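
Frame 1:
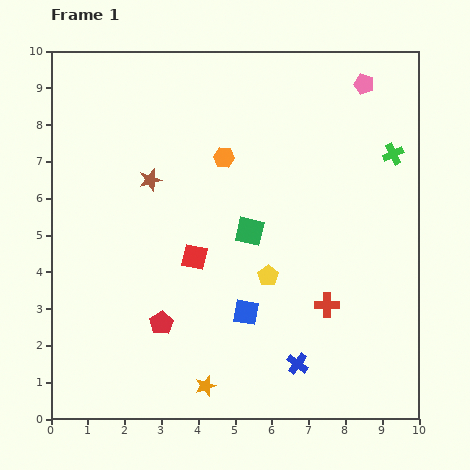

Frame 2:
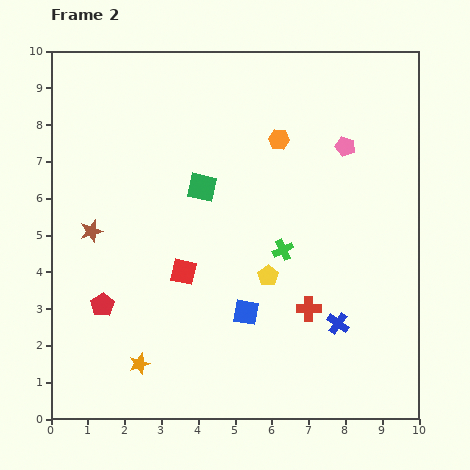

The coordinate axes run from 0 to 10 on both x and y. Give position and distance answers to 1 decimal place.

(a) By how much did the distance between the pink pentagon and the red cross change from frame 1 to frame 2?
-1.6

Distance in frame 1: 6.1. Distance in frame 2: 4.5.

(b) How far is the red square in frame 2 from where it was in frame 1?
0.5

The red square moved from (3.9, 4.4) to (3.6, 4.0), a distance of √(0.3² + 0.4²) ≈ 0.5.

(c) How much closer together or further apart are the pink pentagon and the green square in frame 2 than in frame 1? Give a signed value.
-1.0

Distance in frame 1: 5.1. Distance in frame 2: 4.1.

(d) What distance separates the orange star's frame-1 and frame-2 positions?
1.9

The orange star moved from (4.2, 0.9) to (2.4, 1.5), a distance of √(1.8² + 0.6²) ≈ 1.9.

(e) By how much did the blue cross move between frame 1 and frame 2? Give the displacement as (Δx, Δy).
(1.1, 1.1)

The blue cross was at (6.7, 1.5) in frame 1 and (7.8, 2.6) in frame 2.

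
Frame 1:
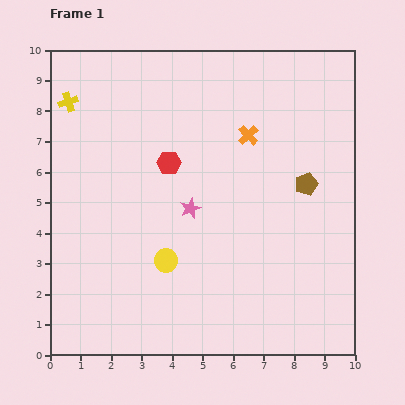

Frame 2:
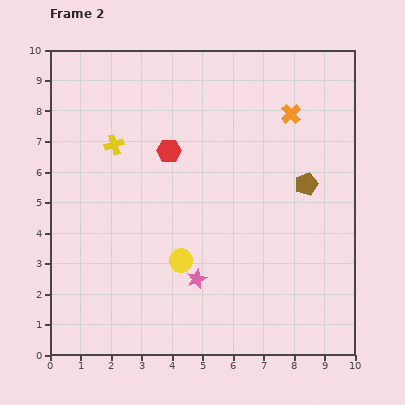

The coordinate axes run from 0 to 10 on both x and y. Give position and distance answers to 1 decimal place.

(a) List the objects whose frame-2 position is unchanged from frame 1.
the brown pentagon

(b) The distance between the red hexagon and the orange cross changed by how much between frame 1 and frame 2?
+1.4

Distance in frame 1: 2.8. Distance in frame 2: 4.2.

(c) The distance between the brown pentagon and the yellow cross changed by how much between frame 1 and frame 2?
-1.9

Distance in frame 1: 8.3. Distance in frame 2: 6.4.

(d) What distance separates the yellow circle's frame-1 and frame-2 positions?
0.5

The yellow circle moved from (3.8, 3.1) to (4.3, 3.1), a distance of √(0.5² + 0.0²) ≈ 0.5.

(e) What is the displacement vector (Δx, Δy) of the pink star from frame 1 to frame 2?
(0.2, -2.3)

The pink star was at (4.6, 4.8) in frame 1 and (4.8, 2.5) in frame 2.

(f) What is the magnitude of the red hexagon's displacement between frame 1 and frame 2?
0.4

The red hexagon moved from (3.9, 6.3) to (3.9, 6.7), a distance of √(0.0² + 0.4²) ≈ 0.4.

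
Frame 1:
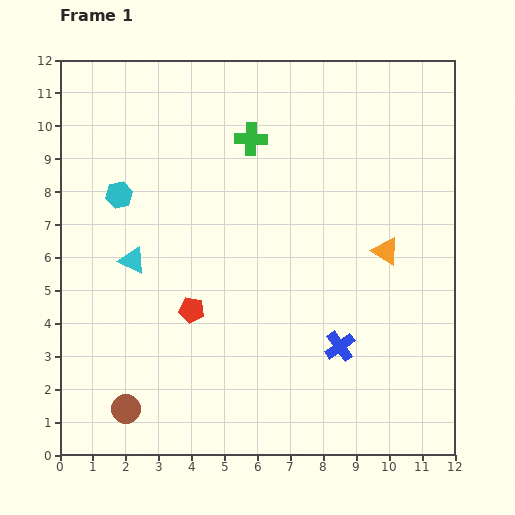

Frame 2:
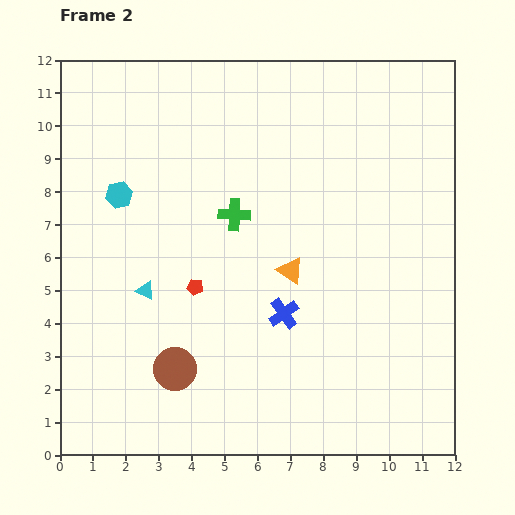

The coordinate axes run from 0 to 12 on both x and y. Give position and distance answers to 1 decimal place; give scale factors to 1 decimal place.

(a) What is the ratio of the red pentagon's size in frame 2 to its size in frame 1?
0.7×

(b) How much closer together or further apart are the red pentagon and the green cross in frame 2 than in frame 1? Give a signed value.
-3.0

Distance in frame 1: 5.5. Distance in frame 2: 2.5.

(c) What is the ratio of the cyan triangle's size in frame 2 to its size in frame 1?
0.7×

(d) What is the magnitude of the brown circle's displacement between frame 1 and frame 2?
1.9

The brown circle moved from (2.0, 1.4) to (3.5, 2.6), a distance of √(1.5² + 1.2²) ≈ 1.9.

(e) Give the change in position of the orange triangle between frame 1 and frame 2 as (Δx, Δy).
(-2.9, -0.6)

The orange triangle was at (9.9, 6.2) in frame 1 and (7.0, 5.6) in frame 2.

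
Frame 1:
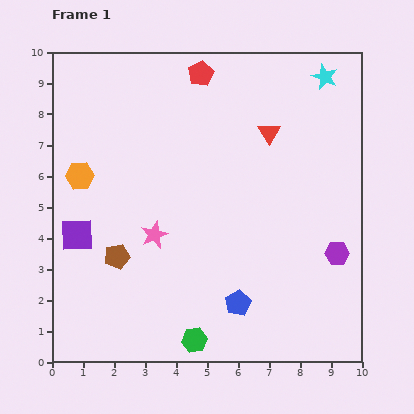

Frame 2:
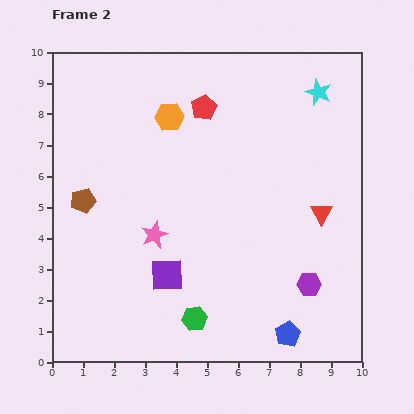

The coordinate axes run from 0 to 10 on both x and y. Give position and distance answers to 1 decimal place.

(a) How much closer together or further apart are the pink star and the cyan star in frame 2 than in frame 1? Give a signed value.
-0.5

Distance in frame 1: 7.5. Distance in frame 2: 7.0.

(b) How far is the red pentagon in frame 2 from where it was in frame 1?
1.1

The red pentagon moved from (4.8, 9.3) to (4.9, 8.2), a distance of √(0.1² + 1.1²) ≈ 1.1.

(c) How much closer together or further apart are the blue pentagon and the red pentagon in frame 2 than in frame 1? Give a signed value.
+0.3

Distance in frame 1: 7.5. Distance in frame 2: 7.8.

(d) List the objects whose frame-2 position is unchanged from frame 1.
the pink star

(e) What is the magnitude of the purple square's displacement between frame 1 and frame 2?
3.2

The purple square moved from (0.8, 4.1) to (3.7, 2.8), a distance of √(2.9² + 1.3²) ≈ 3.2.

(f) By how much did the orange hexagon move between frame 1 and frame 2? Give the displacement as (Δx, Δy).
(2.9, 1.9)

The orange hexagon was at (0.9, 6.0) in frame 1 and (3.8, 7.9) in frame 2.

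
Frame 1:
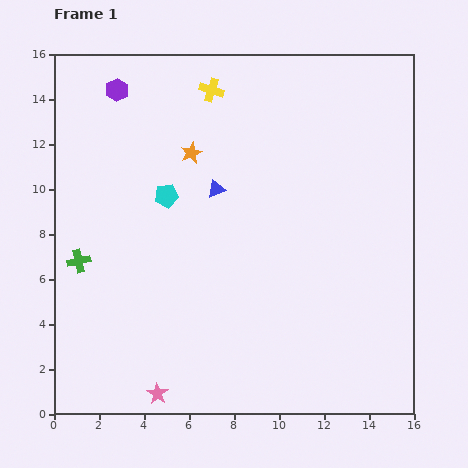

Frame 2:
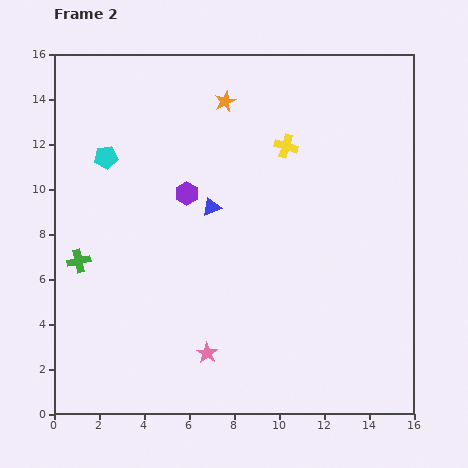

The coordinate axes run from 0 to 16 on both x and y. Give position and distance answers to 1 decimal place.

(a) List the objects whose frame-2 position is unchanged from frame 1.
the green cross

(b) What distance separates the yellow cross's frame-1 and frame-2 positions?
4.1

The yellow cross moved from (7.0, 14.4) to (10.3, 11.9), a distance of √(3.3² + 2.5²) ≈ 4.1.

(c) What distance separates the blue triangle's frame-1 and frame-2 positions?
0.8

The blue triangle moved from (7.2, 10.0) to (7.0, 9.2), a distance of √(0.2² + 0.8²) ≈ 0.8.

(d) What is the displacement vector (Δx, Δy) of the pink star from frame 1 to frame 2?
(2.2, 1.8)

The pink star was at (4.6, 0.9) in frame 1 and (6.8, 2.7) in frame 2.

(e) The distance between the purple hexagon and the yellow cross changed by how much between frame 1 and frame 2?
+0.7

Distance in frame 1: 4.2. Distance in frame 2: 4.9.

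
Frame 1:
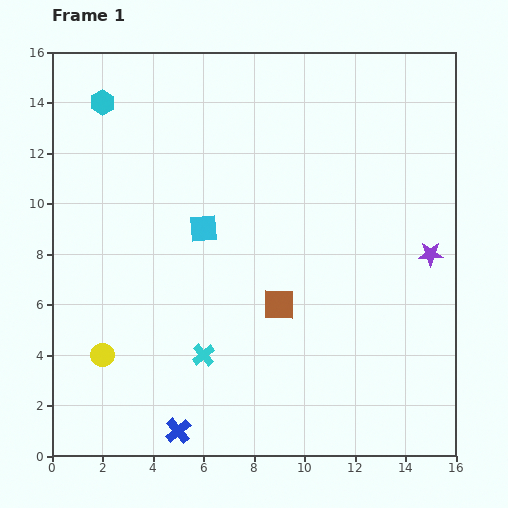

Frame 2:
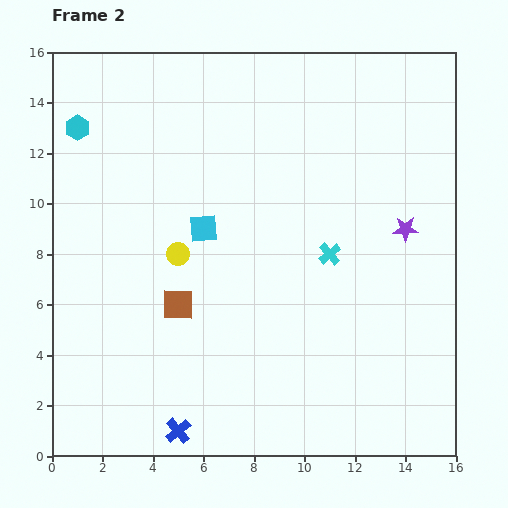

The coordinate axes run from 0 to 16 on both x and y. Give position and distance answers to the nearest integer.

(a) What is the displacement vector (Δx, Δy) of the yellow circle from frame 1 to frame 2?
(3, 4)

The yellow circle was at (2, 4) in frame 1 and (5, 8) in frame 2.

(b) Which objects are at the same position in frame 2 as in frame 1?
the blue cross, the cyan square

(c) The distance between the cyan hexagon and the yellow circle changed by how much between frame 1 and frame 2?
-4

Distance in frame 1: 10. Distance in frame 2: 6.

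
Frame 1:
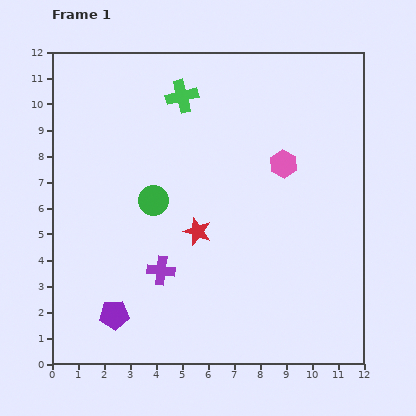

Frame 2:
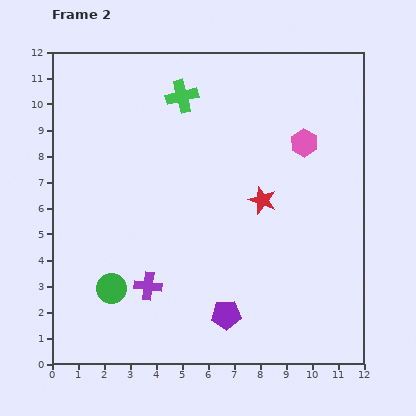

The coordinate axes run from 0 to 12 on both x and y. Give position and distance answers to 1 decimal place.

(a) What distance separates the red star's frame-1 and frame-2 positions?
2.8

The red star moved from (5.6, 5.1) to (8.1, 6.3), a distance of √(2.5² + 1.2²) ≈ 2.8.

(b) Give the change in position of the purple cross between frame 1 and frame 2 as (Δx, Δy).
(-0.5, -0.6)

The purple cross was at (4.2, 3.6) in frame 1 and (3.7, 3.0) in frame 2.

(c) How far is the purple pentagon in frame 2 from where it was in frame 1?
4.3

The purple pentagon moved from (2.4, 1.9) to (6.7, 1.9), a distance of √(4.3² + 0.0²) ≈ 4.3.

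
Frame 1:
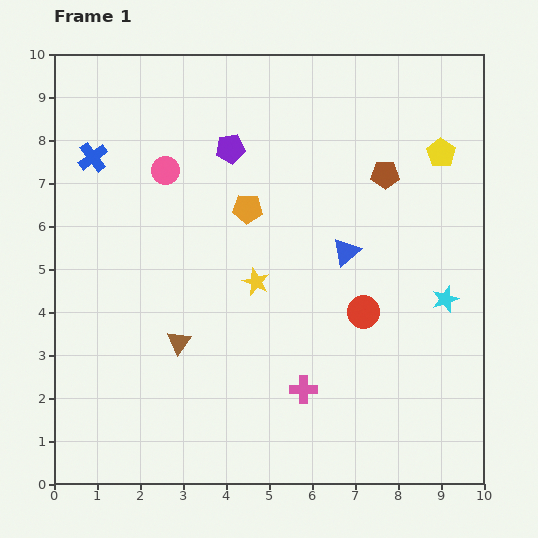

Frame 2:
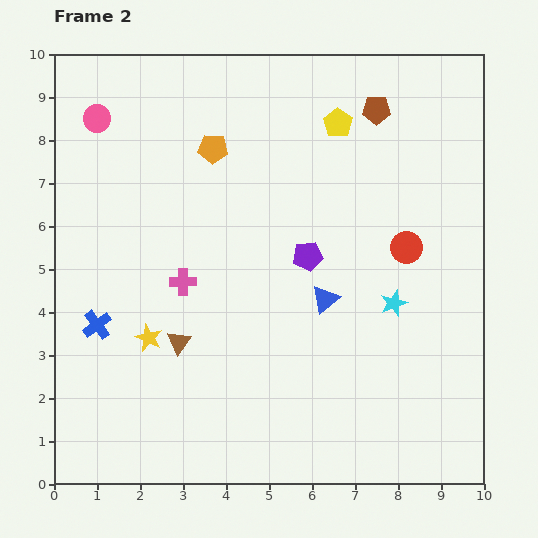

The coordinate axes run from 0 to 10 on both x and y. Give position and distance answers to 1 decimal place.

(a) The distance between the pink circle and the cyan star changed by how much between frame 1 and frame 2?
+0.9

Distance in frame 1: 7.2. Distance in frame 2: 8.1.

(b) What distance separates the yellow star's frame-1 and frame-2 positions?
2.8

The yellow star moved from (4.7, 4.7) to (2.2, 3.4), a distance of √(2.5² + 1.3²) ≈ 2.8.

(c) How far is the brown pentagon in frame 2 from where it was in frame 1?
1.5

The brown pentagon moved from (7.7, 7.2) to (7.5, 8.7), a distance of √(0.2² + 1.5²) ≈ 1.5.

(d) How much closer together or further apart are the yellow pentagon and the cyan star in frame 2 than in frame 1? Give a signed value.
+1.0

Distance in frame 1: 3.4. Distance in frame 2: 4.4.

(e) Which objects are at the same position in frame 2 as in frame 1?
the brown triangle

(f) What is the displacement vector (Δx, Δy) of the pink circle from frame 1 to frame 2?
(-1.6, 1.2)

The pink circle was at (2.6, 7.3) in frame 1 and (1.0, 8.5) in frame 2.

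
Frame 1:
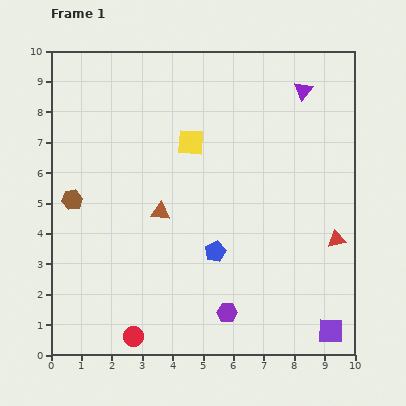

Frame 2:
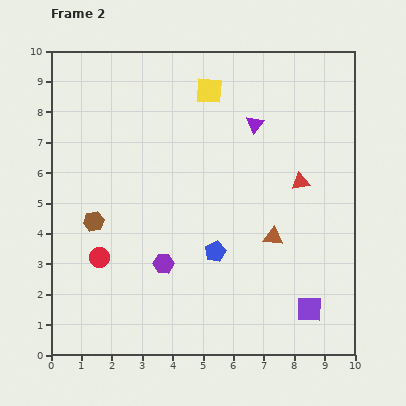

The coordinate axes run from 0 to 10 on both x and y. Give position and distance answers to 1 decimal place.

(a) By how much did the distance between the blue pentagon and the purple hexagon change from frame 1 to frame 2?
-0.3

Distance in frame 1: 2.0. Distance in frame 2: 1.7.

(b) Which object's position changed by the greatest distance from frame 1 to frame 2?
the brown triangle

(moved 3.8; next 2.8)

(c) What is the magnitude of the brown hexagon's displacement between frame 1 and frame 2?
1.0

The brown hexagon moved from (0.7, 5.1) to (1.4, 4.4), a distance of √(0.7² + 0.7²) ≈ 1.0.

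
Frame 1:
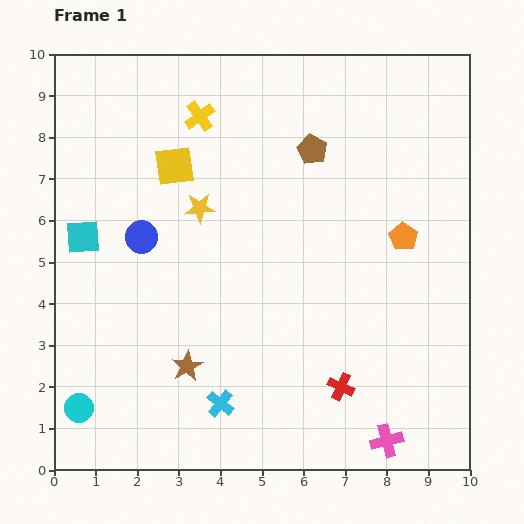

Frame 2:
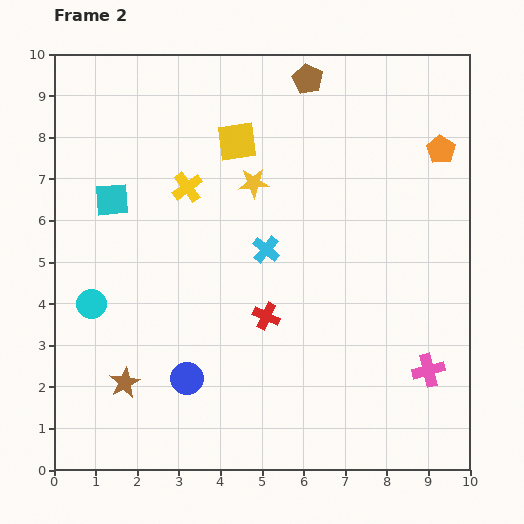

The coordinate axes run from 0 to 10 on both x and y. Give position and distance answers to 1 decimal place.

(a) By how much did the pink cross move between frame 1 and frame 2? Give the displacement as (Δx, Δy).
(1.0, 1.7)

The pink cross was at (8.0, 0.7) in frame 1 and (9.0, 2.4) in frame 2.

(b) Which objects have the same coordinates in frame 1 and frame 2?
none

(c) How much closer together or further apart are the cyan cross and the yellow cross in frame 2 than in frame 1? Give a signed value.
-4.5

Distance in frame 1: 6.9. Distance in frame 2: 2.4.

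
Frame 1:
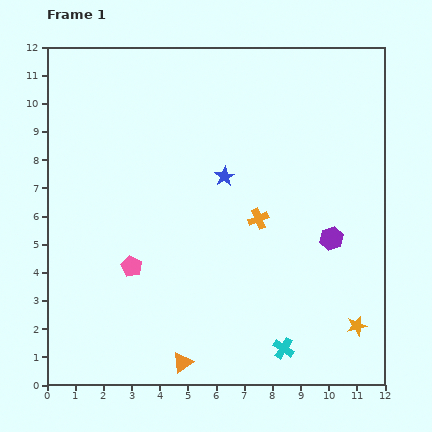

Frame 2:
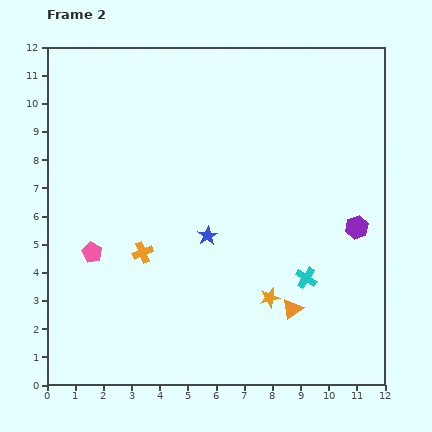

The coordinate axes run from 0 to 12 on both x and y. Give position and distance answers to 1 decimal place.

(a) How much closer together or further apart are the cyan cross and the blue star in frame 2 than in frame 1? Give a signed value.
-2.7

Distance in frame 1: 6.5. Distance in frame 2: 3.8.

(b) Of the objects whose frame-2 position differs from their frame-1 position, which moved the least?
the purple hexagon

(moved 1.0)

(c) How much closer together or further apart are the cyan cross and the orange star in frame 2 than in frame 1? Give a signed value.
-1.2

Distance in frame 1: 2.7. Distance in frame 2: 1.5.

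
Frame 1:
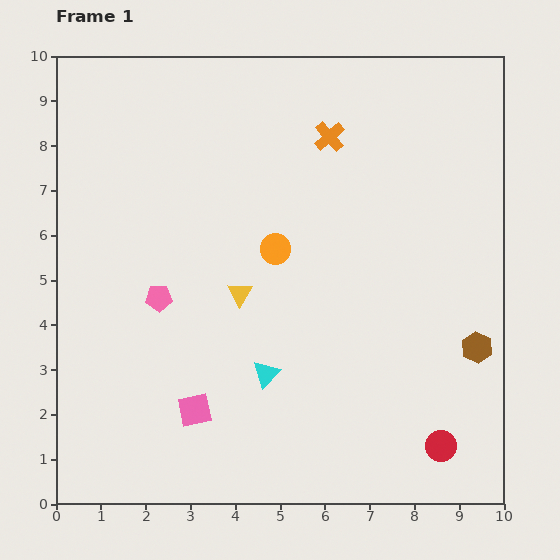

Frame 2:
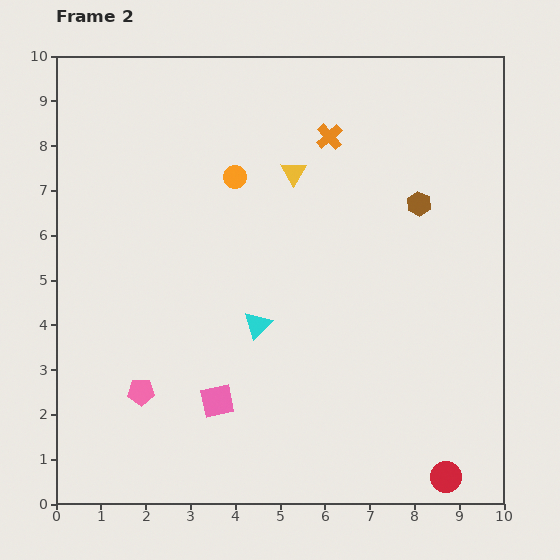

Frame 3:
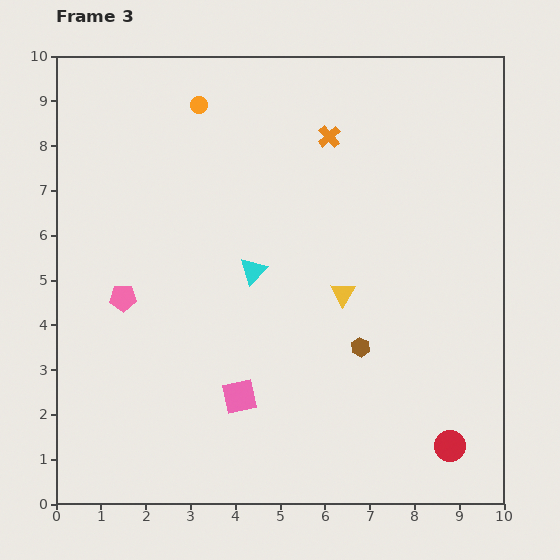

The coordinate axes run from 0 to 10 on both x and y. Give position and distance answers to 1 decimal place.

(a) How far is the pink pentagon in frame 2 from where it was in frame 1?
2.1

The pink pentagon moved from (2.3, 4.6) to (1.9, 2.5), a distance of √(0.4² + 2.1²) ≈ 2.1.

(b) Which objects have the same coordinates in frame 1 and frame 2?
the orange cross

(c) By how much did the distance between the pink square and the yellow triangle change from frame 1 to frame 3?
+0.5

Distance in frame 1: 2.8. Distance in frame 3: 3.3.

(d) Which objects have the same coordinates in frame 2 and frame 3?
the orange cross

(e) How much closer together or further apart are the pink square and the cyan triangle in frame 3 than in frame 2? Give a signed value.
+0.9

Distance in frame 2: 1.9. Distance in frame 3: 2.8.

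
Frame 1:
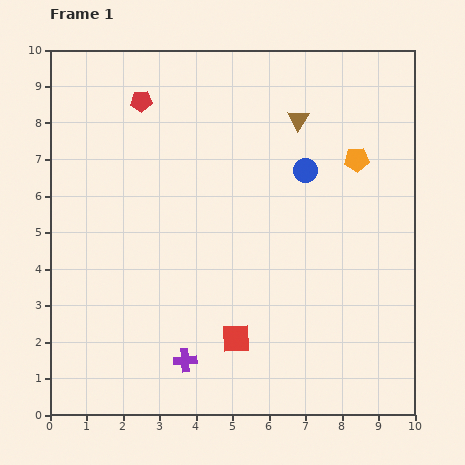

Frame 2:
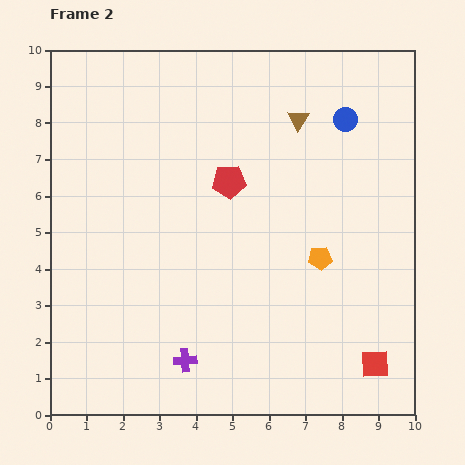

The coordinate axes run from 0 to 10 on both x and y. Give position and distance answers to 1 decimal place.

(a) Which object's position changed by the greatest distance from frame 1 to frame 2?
the red square

(moved 3.9; next 3.3)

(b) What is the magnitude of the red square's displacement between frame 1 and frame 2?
3.9

The red square moved from (5.1, 2.1) to (8.9, 1.4), a distance of √(3.8² + 0.7²) ≈ 3.9.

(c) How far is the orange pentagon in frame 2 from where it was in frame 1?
2.9

The orange pentagon moved from (8.4, 7.0) to (7.4, 4.3), a distance of √(1.0² + 2.7²) ≈ 2.9.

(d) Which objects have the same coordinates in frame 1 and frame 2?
the brown triangle, the purple cross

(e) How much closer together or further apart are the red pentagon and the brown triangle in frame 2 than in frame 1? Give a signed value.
-1.8

Distance in frame 1: 4.3. Distance in frame 2: 2.5.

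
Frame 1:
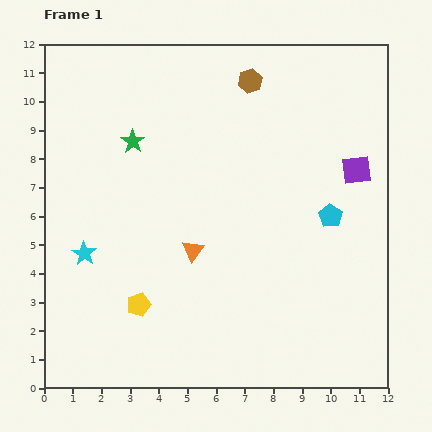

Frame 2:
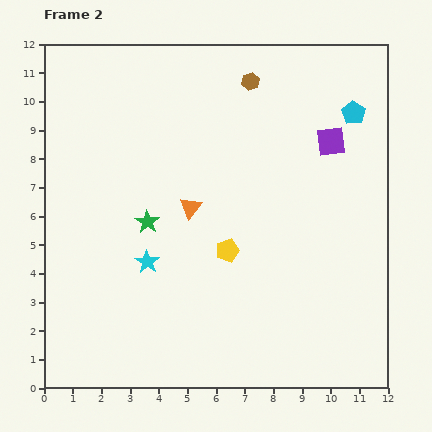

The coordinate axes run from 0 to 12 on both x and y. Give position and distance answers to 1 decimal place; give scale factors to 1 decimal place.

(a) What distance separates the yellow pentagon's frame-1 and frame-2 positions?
3.6

The yellow pentagon moved from (3.3, 2.9) to (6.4, 4.8), a distance of √(3.1² + 1.9²) ≈ 3.6.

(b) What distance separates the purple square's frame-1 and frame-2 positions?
1.3

The purple square moved from (10.9, 7.6) to (10.0, 8.6), a distance of √(0.9² + 1.0²) ≈ 1.3.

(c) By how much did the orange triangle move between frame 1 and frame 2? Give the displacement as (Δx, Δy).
(-0.1, 1.5)

The orange triangle was at (5.2, 4.8) in frame 1 and (5.1, 6.3) in frame 2.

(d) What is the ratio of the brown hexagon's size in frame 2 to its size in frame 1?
0.7×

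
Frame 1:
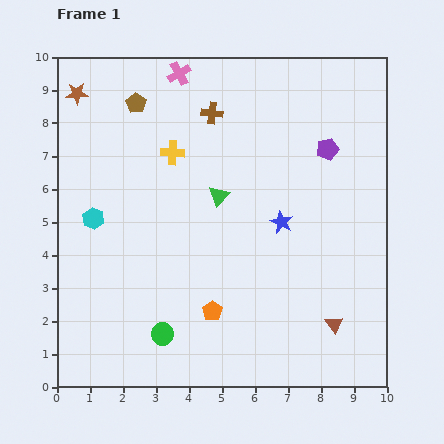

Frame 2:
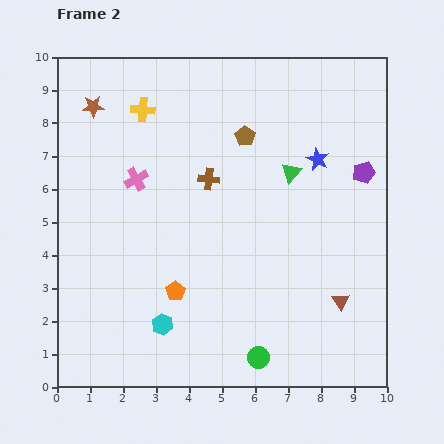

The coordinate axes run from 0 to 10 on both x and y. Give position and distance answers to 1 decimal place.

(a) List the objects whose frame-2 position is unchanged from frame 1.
none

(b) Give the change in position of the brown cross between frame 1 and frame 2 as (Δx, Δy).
(-0.1, -2.0)

The brown cross was at (4.7, 8.3) in frame 1 and (4.6, 6.3) in frame 2.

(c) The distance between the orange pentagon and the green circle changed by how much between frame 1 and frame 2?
+1.5

Distance in frame 1: 1.7. Distance in frame 2: 3.2.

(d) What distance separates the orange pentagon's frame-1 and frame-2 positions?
1.3

The orange pentagon moved from (4.7, 2.3) to (3.6, 2.9), a distance of √(1.1² + 0.6²) ≈ 1.3.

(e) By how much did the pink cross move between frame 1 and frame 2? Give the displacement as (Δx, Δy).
(-1.3, -3.2)

The pink cross was at (3.7, 9.5) in frame 1 and (2.4, 6.3) in frame 2.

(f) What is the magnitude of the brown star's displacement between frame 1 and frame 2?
0.6

The brown star moved from (0.6, 8.9) to (1.1, 8.5), a distance of √(0.5² + 0.4²) ≈ 0.6.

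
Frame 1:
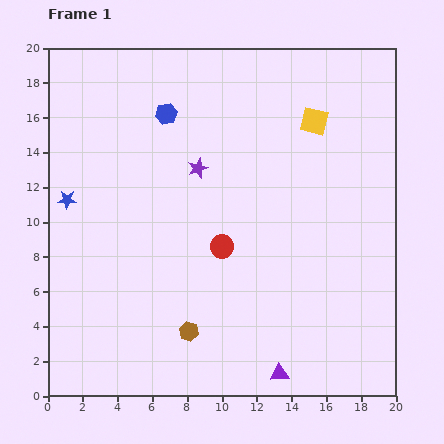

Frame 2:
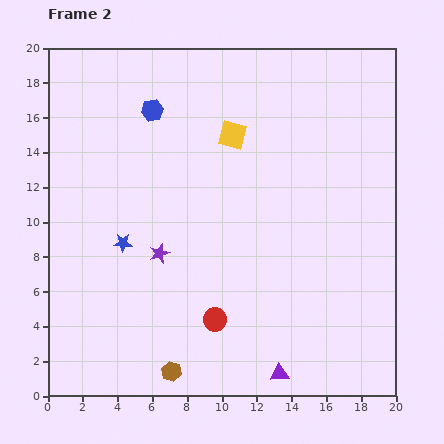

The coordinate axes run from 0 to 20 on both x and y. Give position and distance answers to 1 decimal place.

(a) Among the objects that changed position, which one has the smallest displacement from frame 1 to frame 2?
the blue hexagon

(moved 0.8)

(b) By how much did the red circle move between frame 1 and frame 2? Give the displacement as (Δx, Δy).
(-0.4, -4.2)

The red circle was at (10.0, 8.6) in frame 1 and (9.6, 4.4) in frame 2.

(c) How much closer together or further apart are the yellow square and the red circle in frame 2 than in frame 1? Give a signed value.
+1.7

Distance in frame 1: 8.9. Distance in frame 2: 10.6.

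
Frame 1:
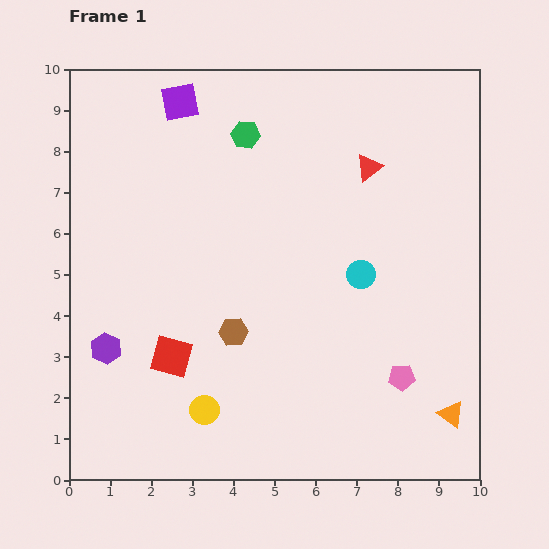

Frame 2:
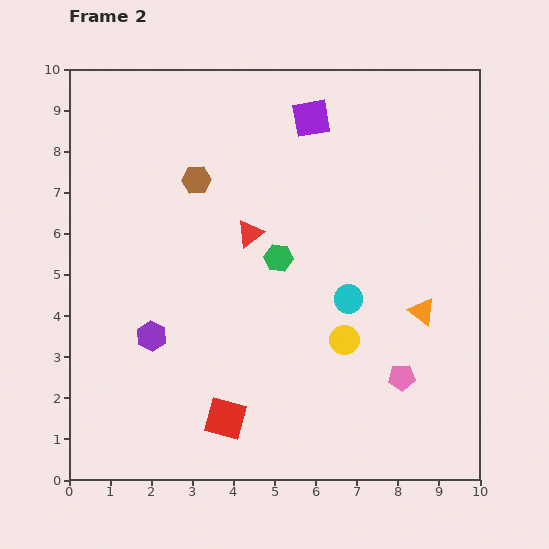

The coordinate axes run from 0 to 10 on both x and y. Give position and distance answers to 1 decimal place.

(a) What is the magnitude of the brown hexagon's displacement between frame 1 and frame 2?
3.8

The brown hexagon moved from (4.0, 3.6) to (3.1, 7.3), a distance of √(0.9² + 3.7²) ≈ 3.8.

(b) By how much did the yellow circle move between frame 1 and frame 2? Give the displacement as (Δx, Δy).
(3.4, 1.7)

The yellow circle was at (3.3, 1.7) in frame 1 and (6.7, 3.4) in frame 2.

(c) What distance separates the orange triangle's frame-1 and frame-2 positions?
2.6

The orange triangle moved from (9.3, 1.6) to (8.6, 4.1), a distance of √(0.7² + 2.5²) ≈ 2.6.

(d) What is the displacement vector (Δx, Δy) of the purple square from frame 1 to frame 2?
(3.2, -0.4)

The purple square was at (2.7, 9.2) in frame 1 and (5.9, 8.8) in frame 2.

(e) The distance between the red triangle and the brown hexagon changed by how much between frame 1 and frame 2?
-3.4

Distance in frame 1: 5.2. Distance in frame 2: 1.8.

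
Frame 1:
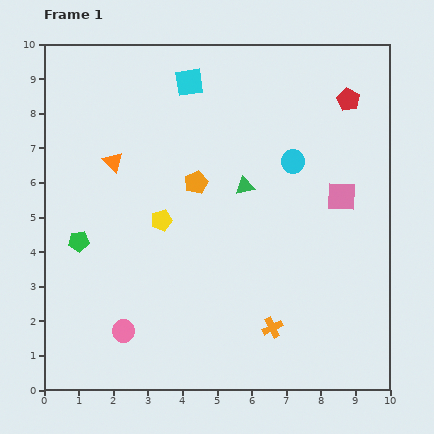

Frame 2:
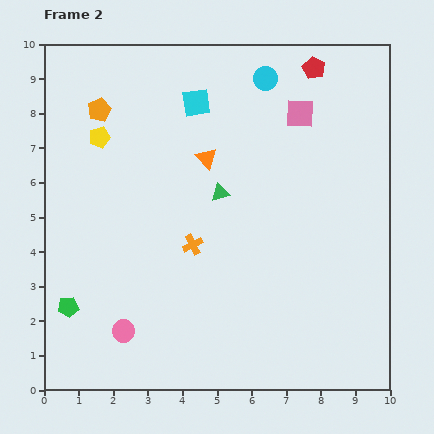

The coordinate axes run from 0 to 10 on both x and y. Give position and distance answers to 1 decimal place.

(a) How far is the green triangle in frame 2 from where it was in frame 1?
0.7

The green triangle moved from (5.8, 5.9) to (5.1, 5.7), a distance of √(0.7² + 0.2²) ≈ 0.7.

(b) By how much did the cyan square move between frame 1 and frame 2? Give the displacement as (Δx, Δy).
(0.2, -0.6)

The cyan square was at (4.2, 8.9) in frame 1 and (4.4, 8.3) in frame 2.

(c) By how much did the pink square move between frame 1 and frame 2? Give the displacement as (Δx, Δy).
(-1.2, 2.4)

The pink square was at (8.6, 5.6) in frame 1 and (7.4, 8.0) in frame 2.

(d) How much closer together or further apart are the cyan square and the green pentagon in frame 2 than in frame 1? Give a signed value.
+1.4

Distance in frame 1: 5.6. Distance in frame 2: 7.0.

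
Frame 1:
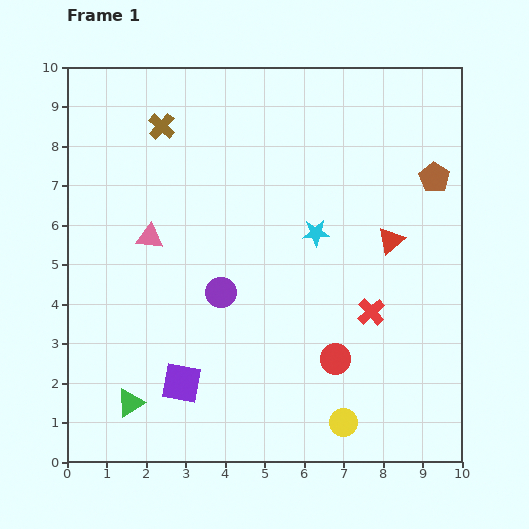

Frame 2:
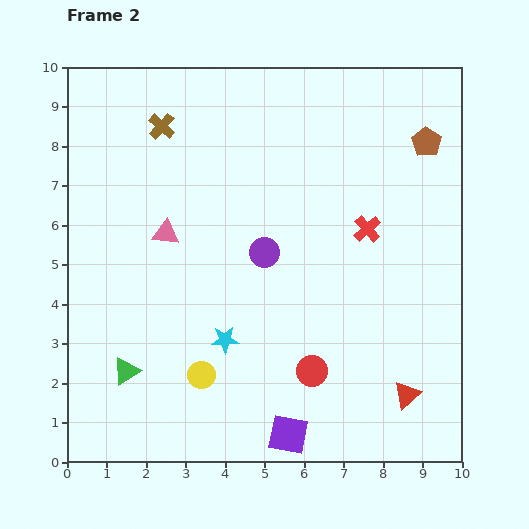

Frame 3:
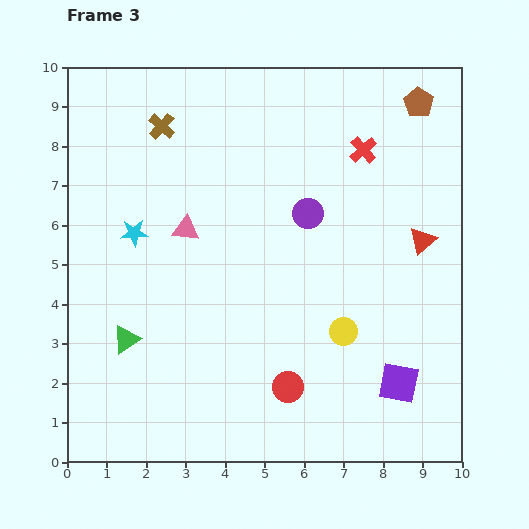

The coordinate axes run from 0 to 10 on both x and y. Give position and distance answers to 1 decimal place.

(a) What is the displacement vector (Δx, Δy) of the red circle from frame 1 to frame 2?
(-0.6, -0.3)

The red circle was at (6.8, 2.6) in frame 1 and (6.2, 2.3) in frame 2.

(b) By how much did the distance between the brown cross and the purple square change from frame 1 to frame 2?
+1.9

Distance in frame 1: 6.5. Distance in frame 2: 8.4.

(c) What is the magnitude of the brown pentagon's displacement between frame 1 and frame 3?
1.9

The brown pentagon moved from (9.3, 7.2) to (8.9, 9.1), a distance of √(0.4² + 1.9²) ≈ 1.9.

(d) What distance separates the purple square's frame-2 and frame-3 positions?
3.1

The purple square moved from (5.6, 0.7) to (8.4, 2.0), a distance of √(2.8² + 1.3²) ≈ 3.1.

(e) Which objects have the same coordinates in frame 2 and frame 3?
the brown cross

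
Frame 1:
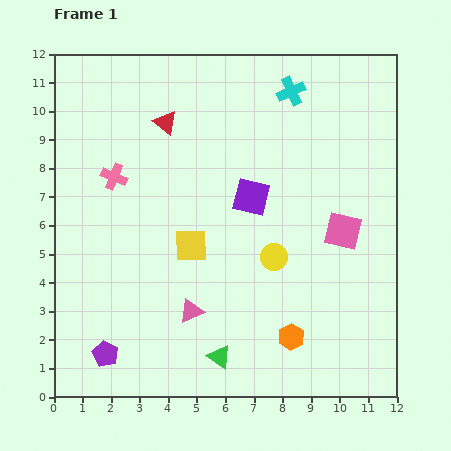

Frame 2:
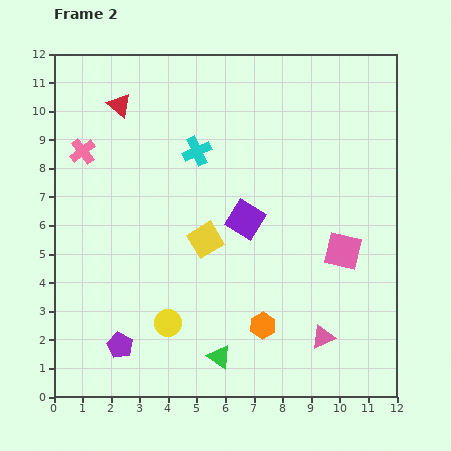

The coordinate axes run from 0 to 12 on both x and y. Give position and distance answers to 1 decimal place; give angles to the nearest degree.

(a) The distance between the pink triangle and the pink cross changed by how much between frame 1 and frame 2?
+5.2

Distance in frame 1: 5.4. Distance in frame 2: 10.6.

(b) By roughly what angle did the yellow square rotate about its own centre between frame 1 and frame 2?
30° counter-clockwise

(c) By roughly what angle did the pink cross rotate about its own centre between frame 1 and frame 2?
29° clockwise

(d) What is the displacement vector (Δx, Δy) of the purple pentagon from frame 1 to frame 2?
(0.5, 0.3)

The purple pentagon was at (1.8, 1.5) in frame 1 and (2.3, 1.8) in frame 2.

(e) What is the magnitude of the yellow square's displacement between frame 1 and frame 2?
0.5

The yellow square moved from (4.8, 5.3) to (5.3, 5.5), a distance of √(0.5² + 0.2²) ≈ 0.5.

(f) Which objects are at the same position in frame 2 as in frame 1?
the green triangle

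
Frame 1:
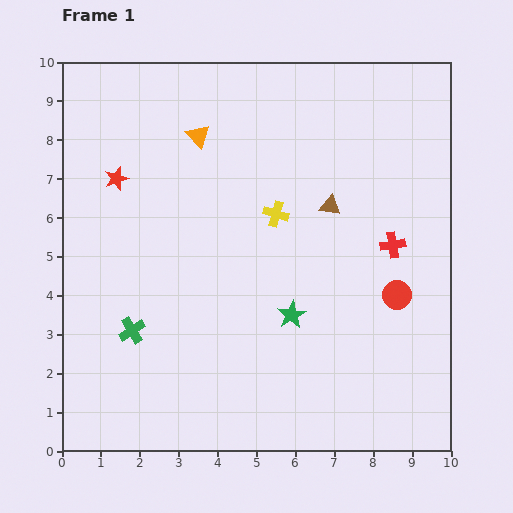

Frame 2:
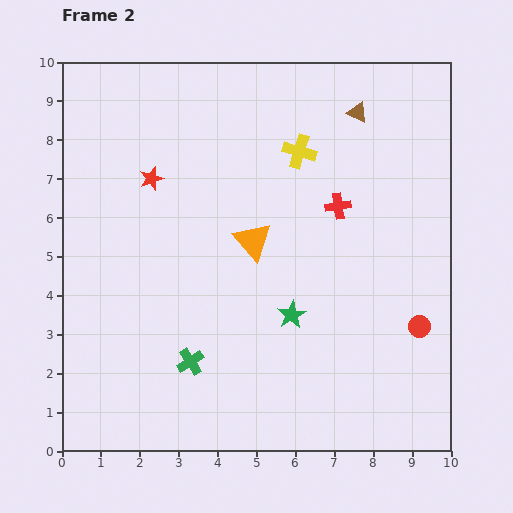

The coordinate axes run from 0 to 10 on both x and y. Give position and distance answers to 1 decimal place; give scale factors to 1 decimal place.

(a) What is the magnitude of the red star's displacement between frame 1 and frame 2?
0.9

The red star moved from (1.4, 7.0) to (2.3, 7.0), a distance of √(0.9² + 0.0²) ≈ 0.9.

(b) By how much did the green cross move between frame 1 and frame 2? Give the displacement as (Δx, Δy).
(1.5, -0.8)

The green cross was at (1.8, 3.1) in frame 1 and (3.3, 2.3) in frame 2.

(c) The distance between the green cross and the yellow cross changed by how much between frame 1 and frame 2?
+1.3

Distance in frame 1: 4.8. Distance in frame 2: 6.1.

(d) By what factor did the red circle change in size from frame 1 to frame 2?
0.8×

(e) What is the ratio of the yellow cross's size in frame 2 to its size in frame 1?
1.3×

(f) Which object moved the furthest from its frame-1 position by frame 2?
the orange triangle

(moved 3.0; next 2.5)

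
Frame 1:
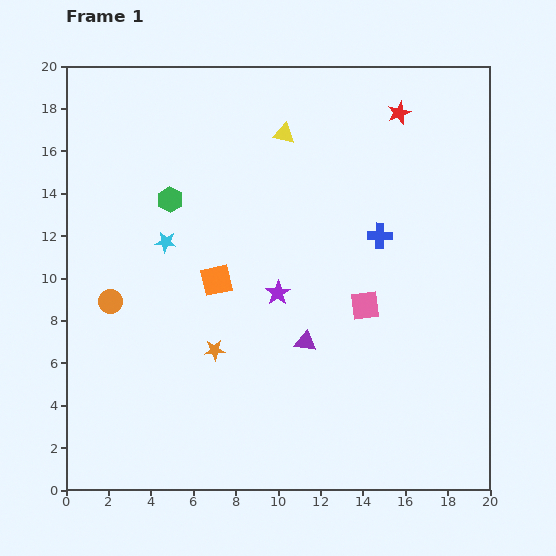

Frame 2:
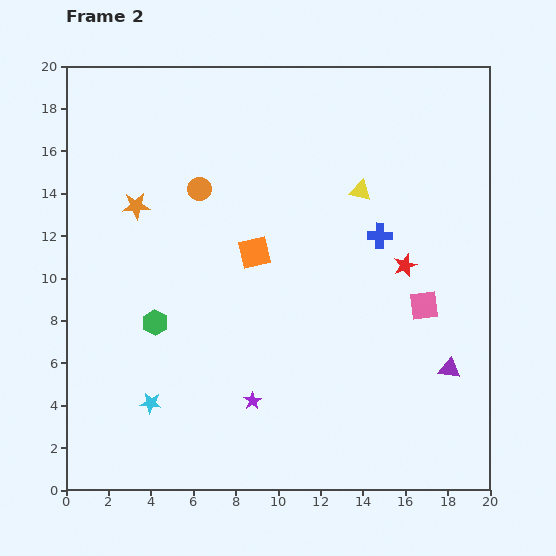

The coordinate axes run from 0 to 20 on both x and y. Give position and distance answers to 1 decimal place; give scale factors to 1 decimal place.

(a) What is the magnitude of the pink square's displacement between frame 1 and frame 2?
2.8

The pink square moved from (14.1, 8.7) to (16.9, 8.7), a distance of √(2.8² + 0.0²) ≈ 2.8.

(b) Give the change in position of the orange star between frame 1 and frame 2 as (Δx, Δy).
(-3.7, 6.8)

The orange star was at (7.0, 6.6) in frame 1 and (3.3, 13.4) in frame 2.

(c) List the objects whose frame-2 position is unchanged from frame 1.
the blue cross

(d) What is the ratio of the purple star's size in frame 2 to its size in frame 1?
0.7×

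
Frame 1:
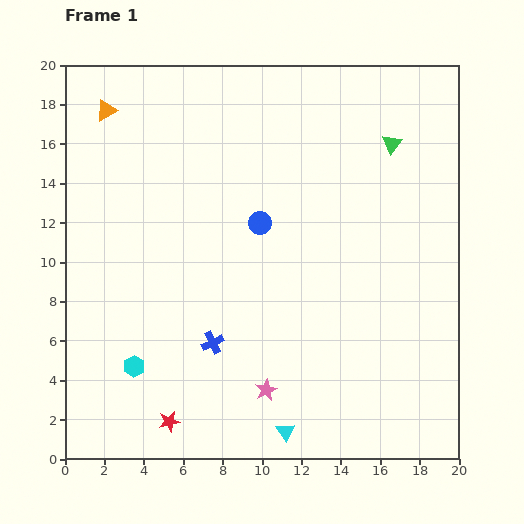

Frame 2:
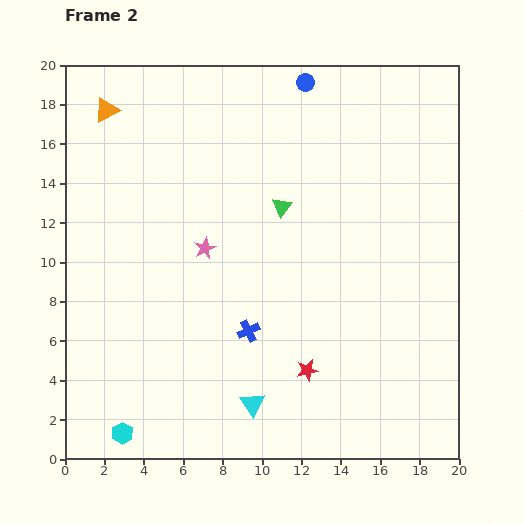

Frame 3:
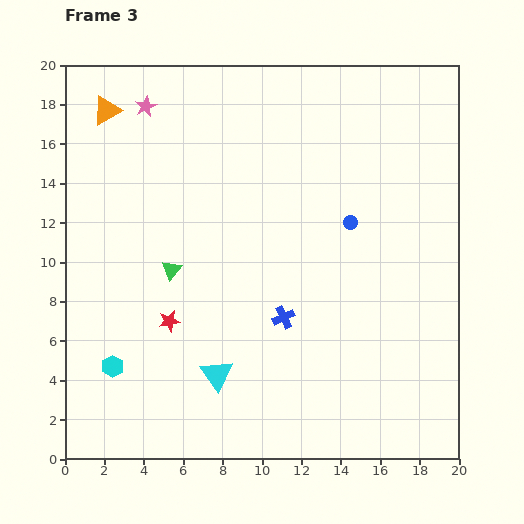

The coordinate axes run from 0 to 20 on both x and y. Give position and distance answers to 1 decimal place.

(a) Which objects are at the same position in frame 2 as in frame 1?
the orange triangle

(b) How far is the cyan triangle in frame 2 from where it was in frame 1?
2.2

The cyan triangle moved from (11.2, 1.4) to (9.5, 2.8), a distance of √(1.7² + 1.4²) ≈ 2.2.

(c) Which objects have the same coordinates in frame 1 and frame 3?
the orange triangle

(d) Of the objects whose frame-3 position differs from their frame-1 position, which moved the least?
the cyan hexagon

(moved 1.1)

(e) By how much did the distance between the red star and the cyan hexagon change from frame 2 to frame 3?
-6.2

Distance in frame 2: 9.9. Distance in frame 3: 3.7.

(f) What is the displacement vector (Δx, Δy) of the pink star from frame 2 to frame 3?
(-3.0, 7.2)

The pink star was at (7.1, 10.7) in frame 2 and (4.1, 17.9) in frame 3.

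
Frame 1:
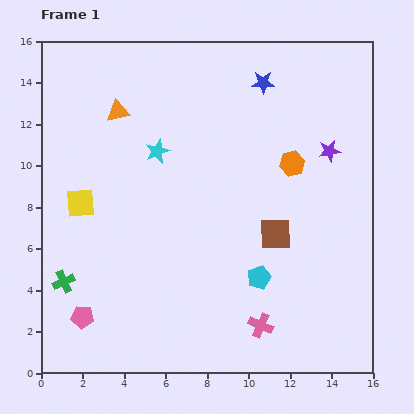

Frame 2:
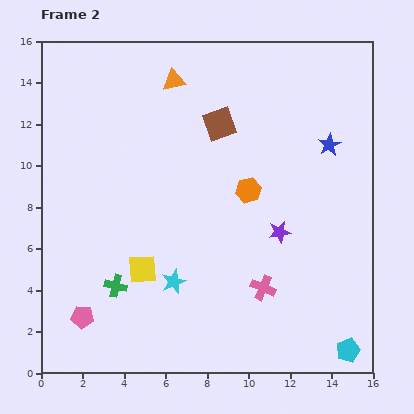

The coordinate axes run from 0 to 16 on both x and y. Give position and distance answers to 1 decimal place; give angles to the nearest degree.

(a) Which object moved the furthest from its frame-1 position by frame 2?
the cyan star

(moved 6.4; next 5.9)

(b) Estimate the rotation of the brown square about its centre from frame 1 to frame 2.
19° counter-clockwise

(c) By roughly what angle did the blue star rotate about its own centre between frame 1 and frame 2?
28° counter-clockwise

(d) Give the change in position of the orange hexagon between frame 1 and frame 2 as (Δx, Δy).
(-2.1, -1.3)

The orange hexagon was at (12.1, 10.1) in frame 1 and (10.0, 8.8) in frame 2.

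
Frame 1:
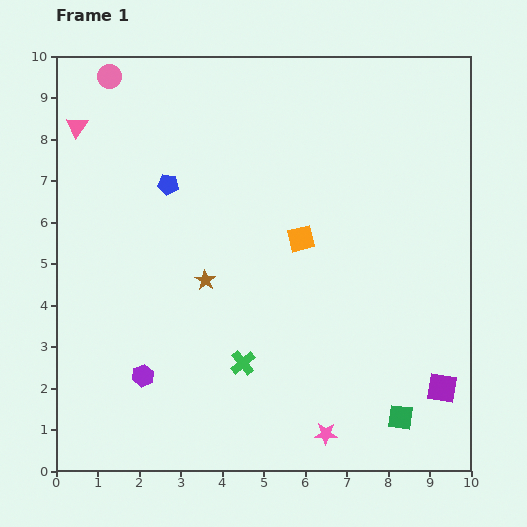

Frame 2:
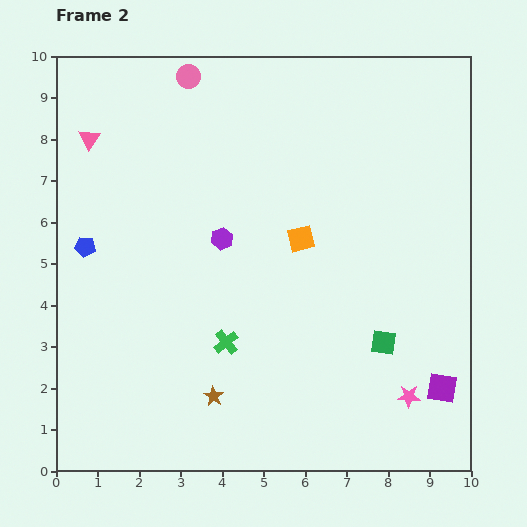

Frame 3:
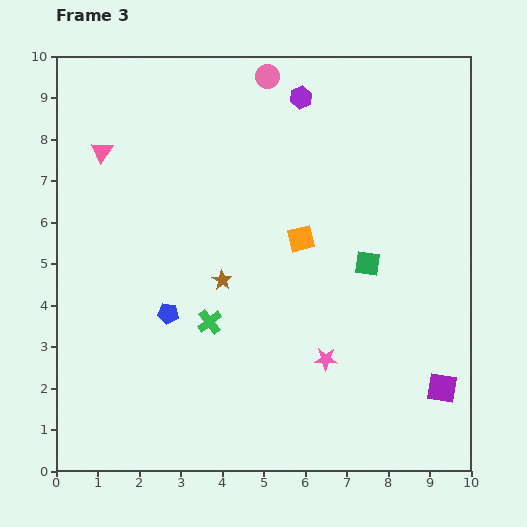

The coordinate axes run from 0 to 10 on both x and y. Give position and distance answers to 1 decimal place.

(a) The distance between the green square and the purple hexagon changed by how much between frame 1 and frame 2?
-1.7

Distance in frame 1: 6.3. Distance in frame 2: 4.6.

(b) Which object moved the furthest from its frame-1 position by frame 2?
the purple hexagon

(moved 3.8; next 2.8)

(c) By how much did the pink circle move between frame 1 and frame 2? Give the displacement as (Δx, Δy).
(1.9, 0.0)

The pink circle was at (1.3, 9.5) in frame 1 and (3.2, 9.5) in frame 2.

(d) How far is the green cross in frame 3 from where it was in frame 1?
1.3

The green cross moved from (4.5, 2.6) to (3.7, 3.6), a distance of √(0.8² + 1.0²) ≈ 1.3.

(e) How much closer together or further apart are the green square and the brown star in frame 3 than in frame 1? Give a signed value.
-2.2

Distance in frame 1: 5.7. Distance in frame 3: 3.5.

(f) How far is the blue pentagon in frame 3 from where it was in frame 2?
2.6

The blue pentagon moved from (0.7, 5.4) to (2.7, 3.8), a distance of √(2.0² + 1.6²) ≈ 2.6.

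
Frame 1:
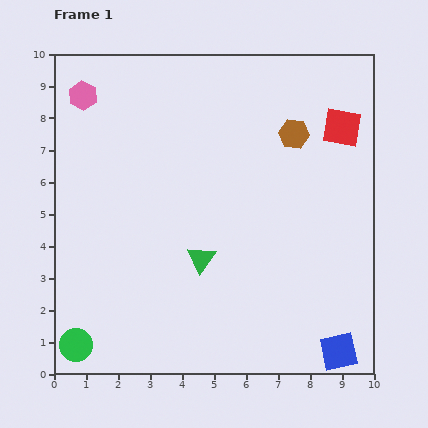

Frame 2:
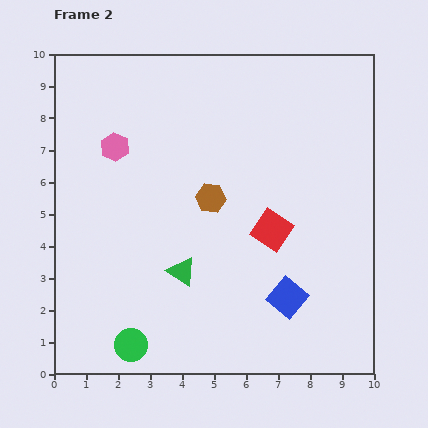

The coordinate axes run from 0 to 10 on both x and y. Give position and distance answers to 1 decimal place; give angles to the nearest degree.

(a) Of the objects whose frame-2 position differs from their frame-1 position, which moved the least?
the green triangle

(moved 0.7)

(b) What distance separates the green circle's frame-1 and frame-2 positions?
1.7

The green circle moved from (0.7, 0.9) to (2.4, 0.9), a distance of √(1.7² + 0.0²) ≈ 1.7.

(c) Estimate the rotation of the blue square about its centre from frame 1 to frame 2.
38° counter-clockwise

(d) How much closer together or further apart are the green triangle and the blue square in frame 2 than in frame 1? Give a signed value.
-1.8

Distance in frame 1: 5.2. Distance in frame 2: 3.4.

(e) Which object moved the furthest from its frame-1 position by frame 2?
the red square

(moved 3.9; next 3.3)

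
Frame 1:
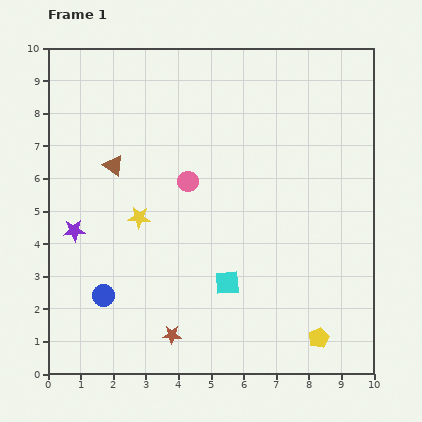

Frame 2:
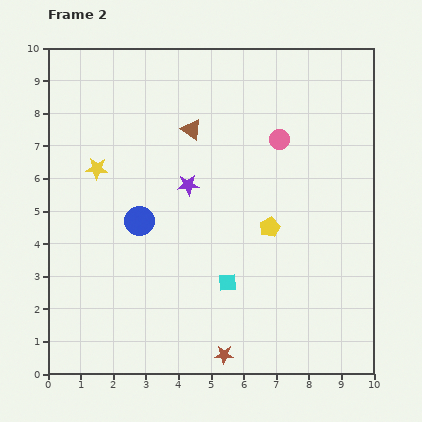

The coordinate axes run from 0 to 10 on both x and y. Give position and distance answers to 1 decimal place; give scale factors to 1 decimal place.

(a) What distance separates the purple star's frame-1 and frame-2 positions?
3.8

The purple star moved from (0.8, 4.4) to (4.3, 5.8), a distance of √(3.5² + 1.4²) ≈ 3.8.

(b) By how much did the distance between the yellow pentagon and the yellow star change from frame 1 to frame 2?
-1.0

Distance in frame 1: 6.6. Distance in frame 2: 5.6.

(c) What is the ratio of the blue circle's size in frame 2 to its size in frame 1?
1.3×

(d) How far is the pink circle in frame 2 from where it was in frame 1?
3.1

The pink circle moved from (4.3, 5.9) to (7.1, 7.2), a distance of √(2.8² + 1.3²) ≈ 3.1.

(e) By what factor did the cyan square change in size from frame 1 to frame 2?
0.7×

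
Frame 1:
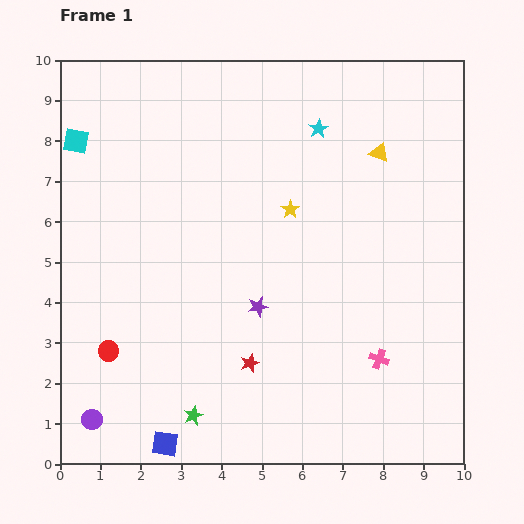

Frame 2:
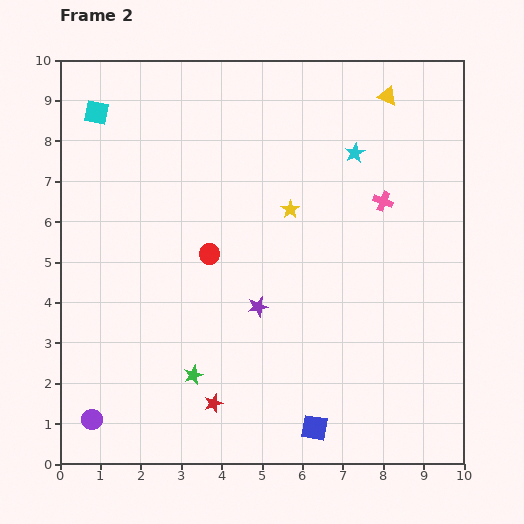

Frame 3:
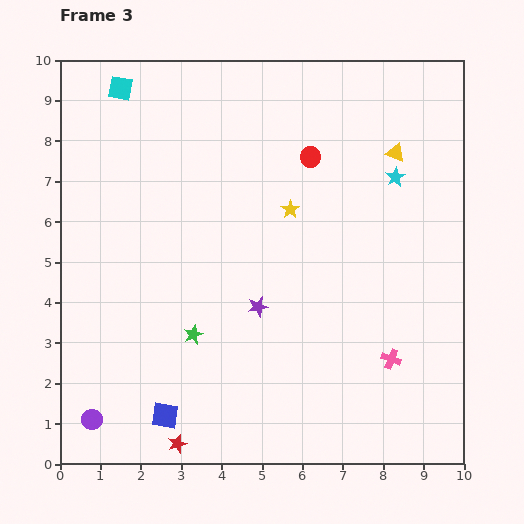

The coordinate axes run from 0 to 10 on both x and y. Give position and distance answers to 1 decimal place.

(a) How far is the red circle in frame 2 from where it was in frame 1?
3.5

The red circle moved from (1.2, 2.8) to (3.7, 5.2), a distance of √(2.5² + 2.4²) ≈ 3.5.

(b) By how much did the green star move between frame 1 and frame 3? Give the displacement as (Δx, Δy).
(0.0, 2.0)

The green star was at (3.3, 1.2) in frame 1 and (3.3, 3.2) in frame 3.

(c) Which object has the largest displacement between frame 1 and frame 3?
the red circle

(moved 6.9; next 2.7)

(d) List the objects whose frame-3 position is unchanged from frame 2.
the yellow star, the purple circle, the purple star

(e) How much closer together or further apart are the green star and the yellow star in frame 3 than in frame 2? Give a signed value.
-0.9

Distance in frame 2: 4.8. Distance in frame 3: 3.9.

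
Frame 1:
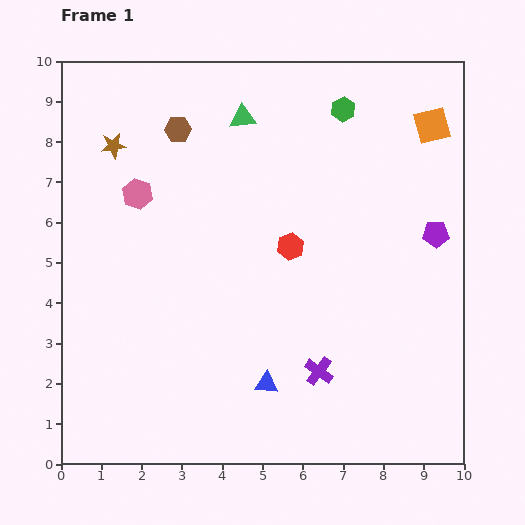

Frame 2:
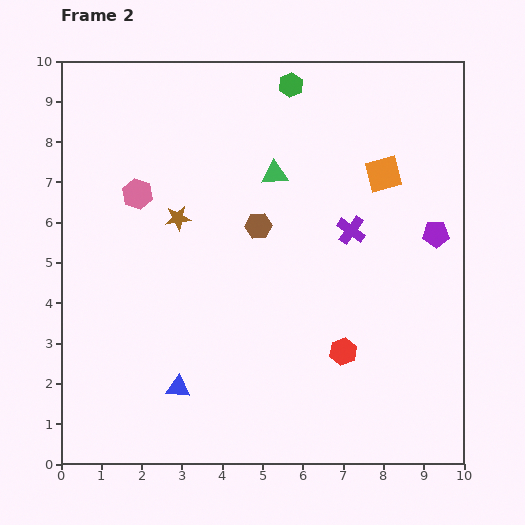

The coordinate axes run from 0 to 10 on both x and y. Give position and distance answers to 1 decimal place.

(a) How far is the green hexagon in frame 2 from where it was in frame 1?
1.4

The green hexagon moved from (7.0, 8.8) to (5.7, 9.4), a distance of √(1.3² + 0.6²) ≈ 1.4.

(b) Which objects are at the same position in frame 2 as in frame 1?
the purple pentagon, the pink hexagon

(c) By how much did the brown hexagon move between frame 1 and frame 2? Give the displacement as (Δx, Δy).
(2.0, -2.4)

The brown hexagon was at (2.9, 8.3) in frame 1 and (4.9, 5.9) in frame 2.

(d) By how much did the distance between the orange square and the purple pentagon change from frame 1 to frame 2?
-0.7

Distance in frame 1: 2.7. Distance in frame 2: 2.0.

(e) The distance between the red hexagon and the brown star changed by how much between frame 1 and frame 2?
+0.2

Distance in frame 1: 5.1. Distance in frame 2: 5.3.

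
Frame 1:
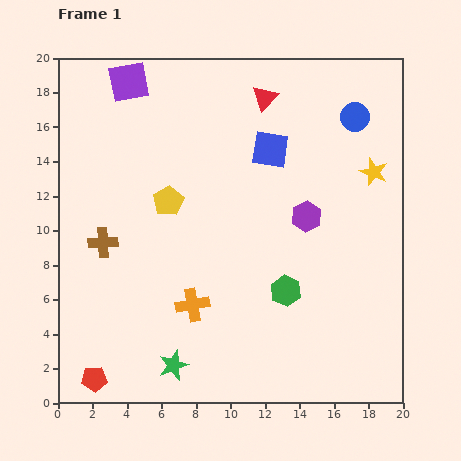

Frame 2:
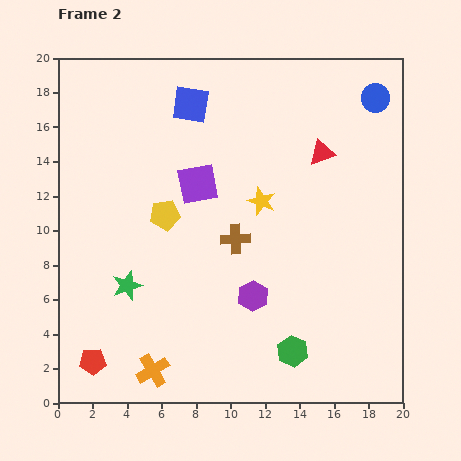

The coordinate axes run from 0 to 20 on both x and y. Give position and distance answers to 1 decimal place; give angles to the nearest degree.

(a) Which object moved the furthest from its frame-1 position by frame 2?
the brown cross

(moved 7.7; next 7.1)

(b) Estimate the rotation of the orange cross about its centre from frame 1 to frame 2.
20° counter-clockwise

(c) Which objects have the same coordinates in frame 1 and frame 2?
none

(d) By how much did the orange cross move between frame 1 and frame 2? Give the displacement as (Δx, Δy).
(-2.3, -3.8)

The orange cross was at (7.8, 5.7) in frame 1 and (5.5, 1.9) in frame 2.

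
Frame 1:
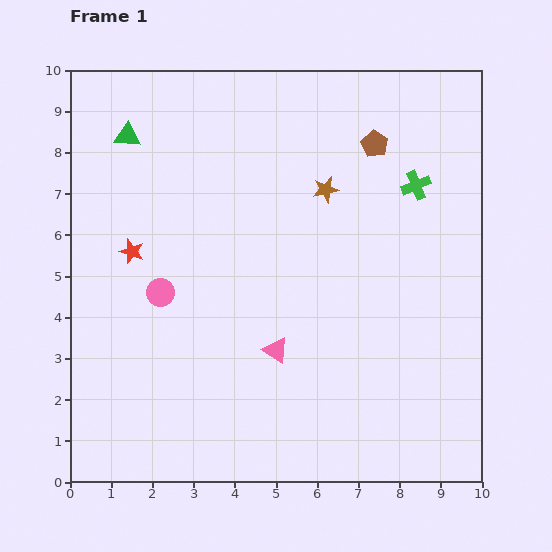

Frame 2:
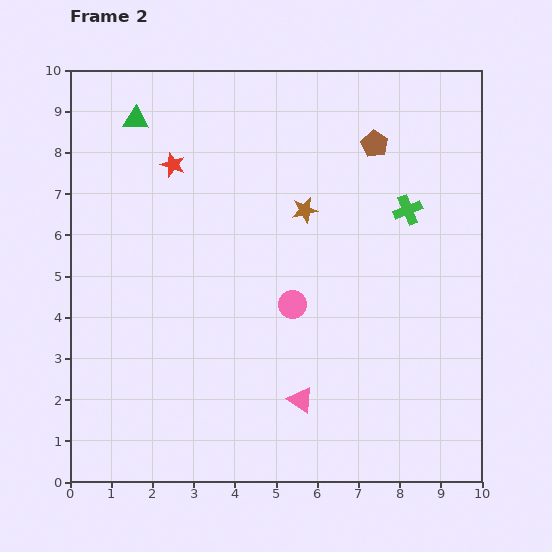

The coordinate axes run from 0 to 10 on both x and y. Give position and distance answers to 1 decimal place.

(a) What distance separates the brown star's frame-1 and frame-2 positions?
0.7

The brown star moved from (6.2, 7.1) to (5.7, 6.6), a distance of √(0.5² + 0.5²) ≈ 0.7.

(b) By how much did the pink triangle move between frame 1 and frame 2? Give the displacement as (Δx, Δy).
(0.6, -1.2)

The pink triangle was at (5.0, 3.2) in frame 1 and (5.6, 2.0) in frame 2.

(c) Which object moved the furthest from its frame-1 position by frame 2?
the pink circle

(moved 3.2; next 2.3)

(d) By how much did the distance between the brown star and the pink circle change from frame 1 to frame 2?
-2.4

Distance in frame 1: 4.7. Distance in frame 2: 2.3.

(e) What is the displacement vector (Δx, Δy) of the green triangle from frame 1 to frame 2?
(0.2, 0.4)

The green triangle was at (1.4, 8.4) in frame 1 and (1.6, 8.8) in frame 2.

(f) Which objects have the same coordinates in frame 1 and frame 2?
the brown pentagon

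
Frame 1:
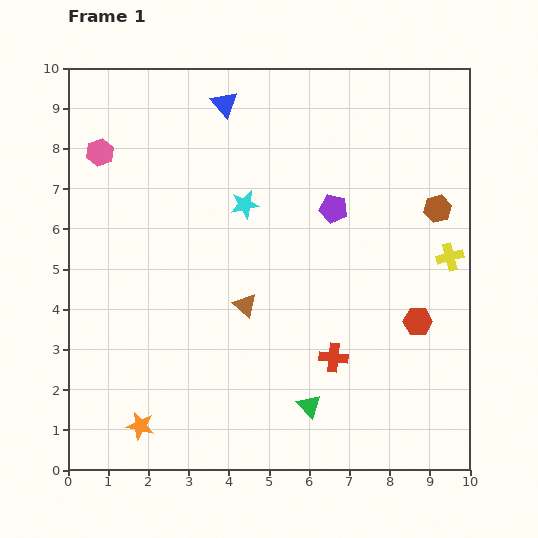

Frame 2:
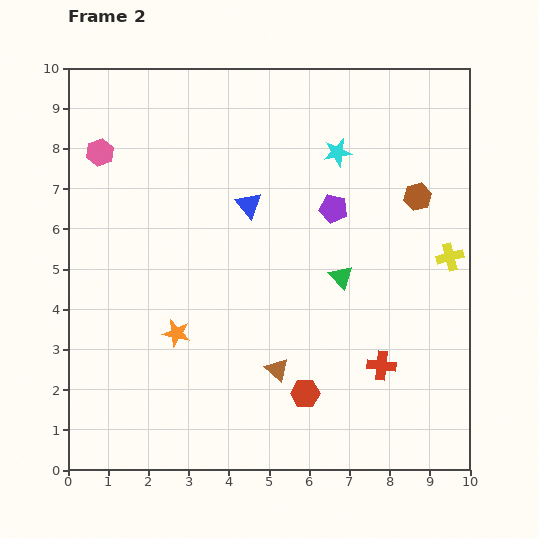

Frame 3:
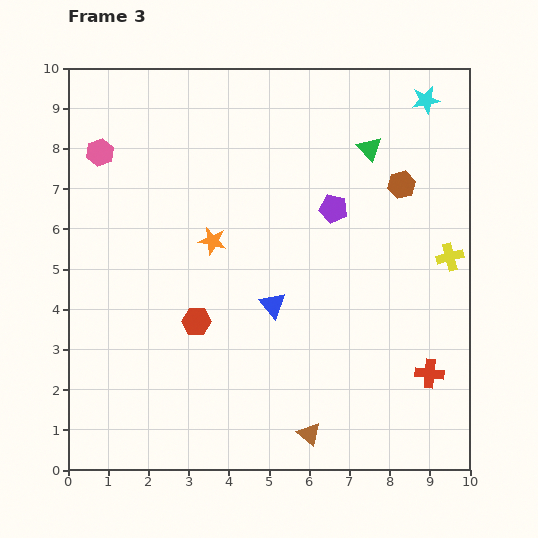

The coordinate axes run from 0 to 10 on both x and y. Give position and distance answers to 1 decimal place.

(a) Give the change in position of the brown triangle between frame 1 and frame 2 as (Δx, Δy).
(0.8, -1.6)

The brown triangle was at (4.4, 4.1) in frame 1 and (5.2, 2.5) in frame 2.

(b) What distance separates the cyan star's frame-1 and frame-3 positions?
5.2

The cyan star moved from (4.4, 6.6) to (8.9, 9.2), a distance of √(4.5² + 2.6²) ≈ 5.2.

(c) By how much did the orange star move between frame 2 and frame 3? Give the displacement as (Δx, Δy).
(0.9, 2.3)

The orange star was at (2.7, 3.4) in frame 2 and (3.6, 5.7) in frame 3.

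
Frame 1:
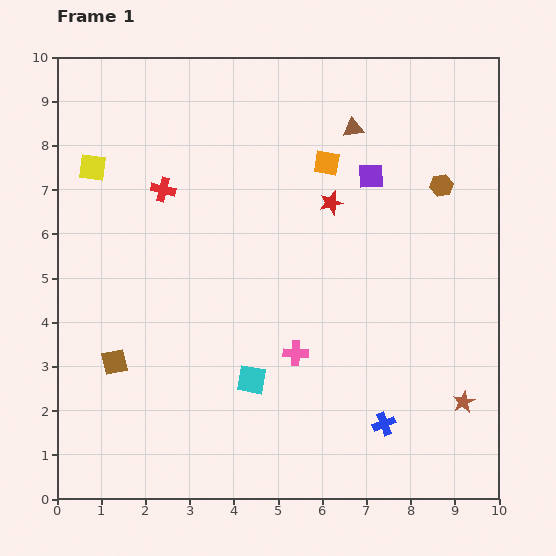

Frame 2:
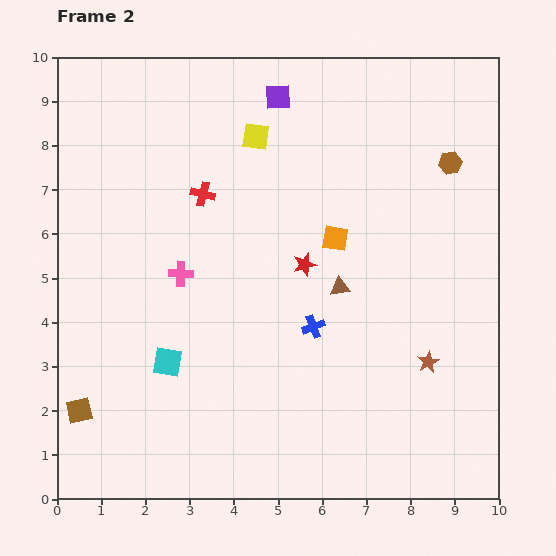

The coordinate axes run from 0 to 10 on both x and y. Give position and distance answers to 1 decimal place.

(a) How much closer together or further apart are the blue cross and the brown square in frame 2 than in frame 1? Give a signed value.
-0.7

Distance in frame 1: 6.3. Distance in frame 2: 5.6.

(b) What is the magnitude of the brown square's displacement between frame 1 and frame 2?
1.4

The brown square moved from (1.3, 3.1) to (0.5, 2.0), a distance of √(0.8² + 1.1²) ≈ 1.4.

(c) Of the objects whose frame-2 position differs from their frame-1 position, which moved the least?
the brown hexagon

(moved 0.5)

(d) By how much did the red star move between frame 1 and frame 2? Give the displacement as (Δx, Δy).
(-0.6, -1.4)

The red star was at (6.2, 6.7) in frame 1 and (5.6, 5.3) in frame 2.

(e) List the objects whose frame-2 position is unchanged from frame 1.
none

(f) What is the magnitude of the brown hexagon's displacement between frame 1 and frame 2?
0.5

The brown hexagon moved from (8.7, 7.1) to (8.9, 7.6), a distance of √(0.2² + 0.5²) ≈ 0.5.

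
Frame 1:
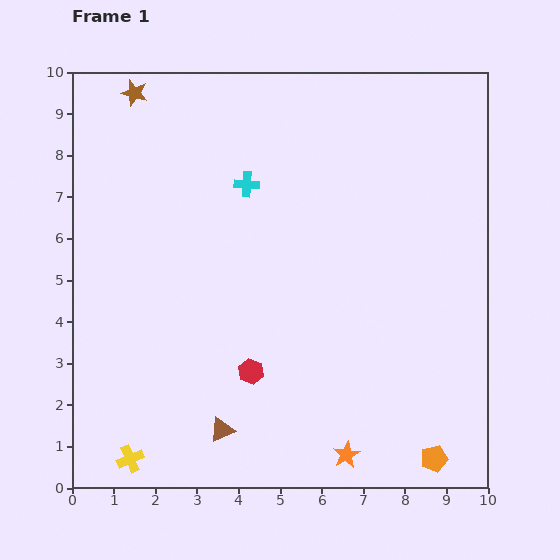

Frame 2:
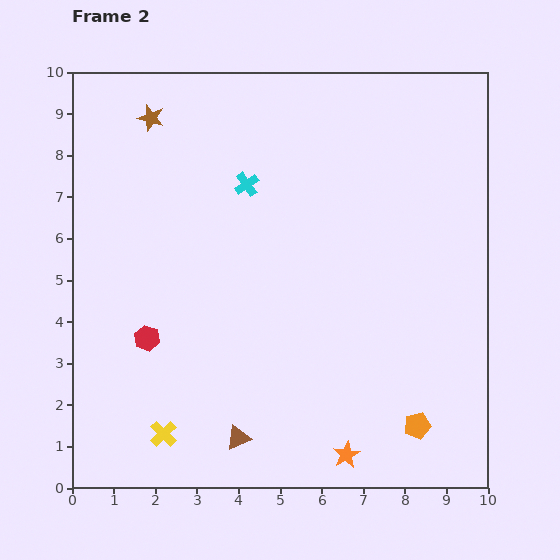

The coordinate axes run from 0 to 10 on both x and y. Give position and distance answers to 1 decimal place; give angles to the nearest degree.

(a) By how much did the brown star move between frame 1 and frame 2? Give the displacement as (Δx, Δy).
(0.4, -0.6)

The brown star was at (1.5, 9.5) in frame 1 and (1.9, 8.9) in frame 2.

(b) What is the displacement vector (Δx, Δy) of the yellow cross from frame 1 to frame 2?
(0.8, 0.6)

The yellow cross was at (1.4, 0.7) in frame 1 and (2.2, 1.3) in frame 2.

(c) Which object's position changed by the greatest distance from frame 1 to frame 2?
the red hexagon

(moved 2.6; next 1.0)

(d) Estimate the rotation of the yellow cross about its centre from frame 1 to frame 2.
21° counter-clockwise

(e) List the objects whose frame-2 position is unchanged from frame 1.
the orange star, the cyan cross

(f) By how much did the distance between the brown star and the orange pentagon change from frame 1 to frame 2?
-1.6

Distance in frame 1: 11.4. Distance in frame 2: 9.8.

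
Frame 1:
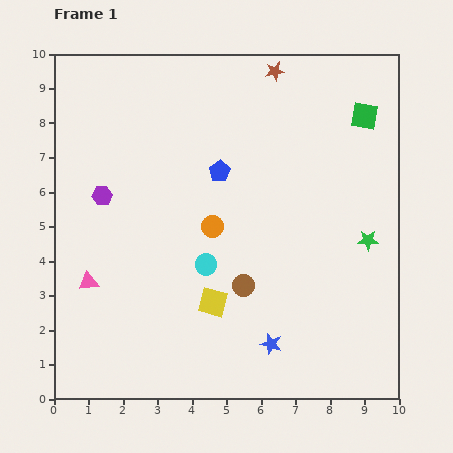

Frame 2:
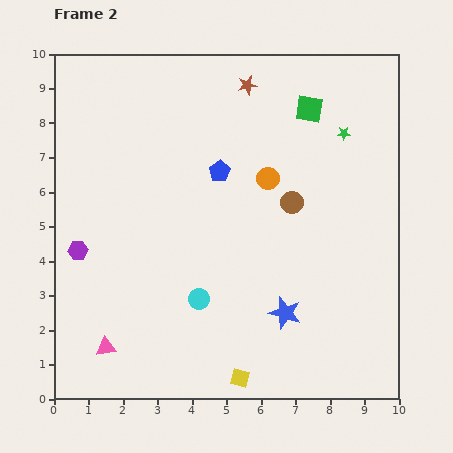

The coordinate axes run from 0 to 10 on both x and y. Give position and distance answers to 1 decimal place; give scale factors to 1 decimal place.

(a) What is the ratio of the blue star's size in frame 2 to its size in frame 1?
1.5×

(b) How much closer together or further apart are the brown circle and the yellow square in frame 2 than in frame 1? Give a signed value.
+4.3

Distance in frame 1: 1.0. Distance in frame 2: 5.3.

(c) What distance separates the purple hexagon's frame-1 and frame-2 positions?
1.7

The purple hexagon moved from (1.4, 5.9) to (0.7, 4.3), a distance of √(0.7² + 1.6²) ≈ 1.7.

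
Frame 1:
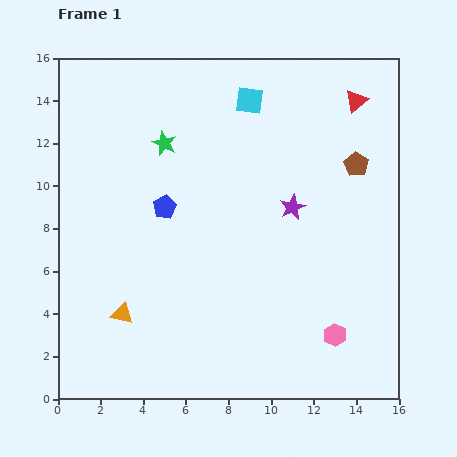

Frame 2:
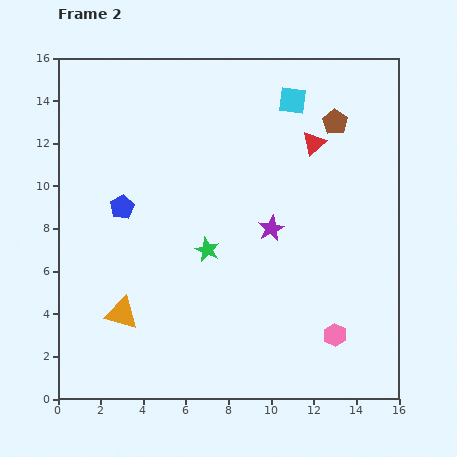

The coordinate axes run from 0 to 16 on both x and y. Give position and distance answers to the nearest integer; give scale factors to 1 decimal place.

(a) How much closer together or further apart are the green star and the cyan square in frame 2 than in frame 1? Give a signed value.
+4

Distance in frame 1: 4. Distance in frame 2: 8.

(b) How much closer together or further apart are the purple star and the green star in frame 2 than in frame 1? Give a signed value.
-4

Distance in frame 1: 7. Distance in frame 2: 3.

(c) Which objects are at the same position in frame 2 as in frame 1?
the pink hexagon, the orange triangle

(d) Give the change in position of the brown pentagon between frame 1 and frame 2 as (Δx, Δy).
(-1, 2)

The brown pentagon was at (14, 11) in frame 1 and (13, 13) in frame 2.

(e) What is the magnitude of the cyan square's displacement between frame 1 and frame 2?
2

The cyan square moved from (9, 14) to (11, 14), a distance of √(2² + 0²) ≈ 2.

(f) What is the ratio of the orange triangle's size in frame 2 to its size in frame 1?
1.5×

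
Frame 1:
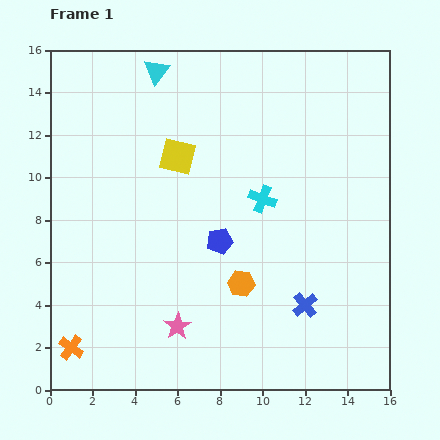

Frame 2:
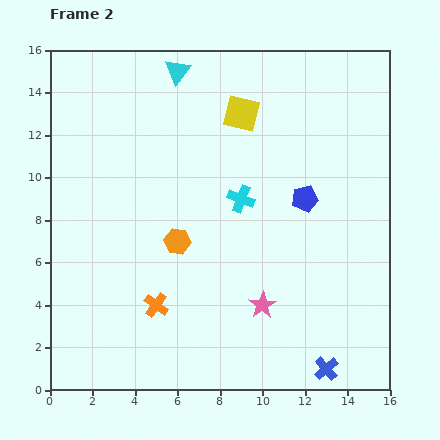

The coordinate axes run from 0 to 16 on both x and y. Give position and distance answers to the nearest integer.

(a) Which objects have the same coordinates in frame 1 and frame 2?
none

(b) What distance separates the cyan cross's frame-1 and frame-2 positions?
1

The cyan cross moved from (10, 9) to (9, 9), a distance of √(1² + 0²) ≈ 1.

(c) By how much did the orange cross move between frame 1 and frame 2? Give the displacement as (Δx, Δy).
(4, 2)

The orange cross was at (1, 2) in frame 1 and (5, 4) in frame 2.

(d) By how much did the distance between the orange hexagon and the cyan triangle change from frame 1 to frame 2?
-3

Distance in frame 1: 11. Distance in frame 2: 8.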